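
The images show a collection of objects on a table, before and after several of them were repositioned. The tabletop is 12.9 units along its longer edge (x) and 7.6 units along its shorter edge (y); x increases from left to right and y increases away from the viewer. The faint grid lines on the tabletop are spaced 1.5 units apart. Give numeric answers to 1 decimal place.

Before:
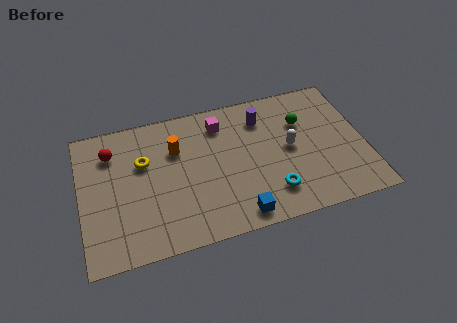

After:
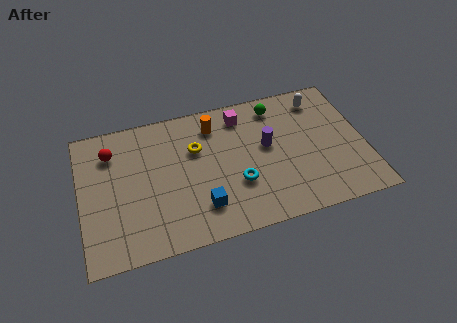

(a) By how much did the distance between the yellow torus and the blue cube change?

-2.5

They were about 5.7 units apart before and 3.2 after — 2.5 units closer together.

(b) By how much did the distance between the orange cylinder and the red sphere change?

+1.7

The distance was about 3.0 in the first image and 4.7 in the second, so they moved 1.7 units further apart.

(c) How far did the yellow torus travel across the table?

2.4

From (2.9, 4.9) to (5.3, 5.0), the yellow torus covered √(2.4² + 0.1²) ≈ 2.4 units.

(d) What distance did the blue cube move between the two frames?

1.8

The blue cube was near (6.9, 0.9) before and (5.3, 1.8) after, so it travelled √(1.6² + 0.9²) ≈ 1.8 units.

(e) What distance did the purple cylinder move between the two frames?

1.6

The purple cylinder was near (8.4, 5.9) before and (8.5, 4.3) after, so it travelled √(0.1² + 1.6²) ≈ 1.6 units.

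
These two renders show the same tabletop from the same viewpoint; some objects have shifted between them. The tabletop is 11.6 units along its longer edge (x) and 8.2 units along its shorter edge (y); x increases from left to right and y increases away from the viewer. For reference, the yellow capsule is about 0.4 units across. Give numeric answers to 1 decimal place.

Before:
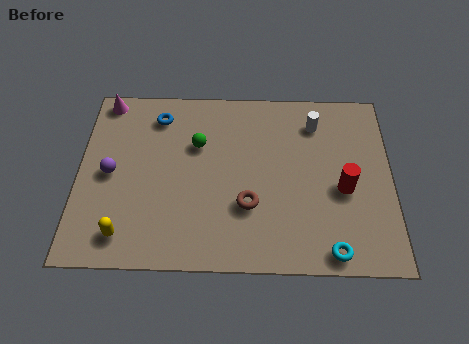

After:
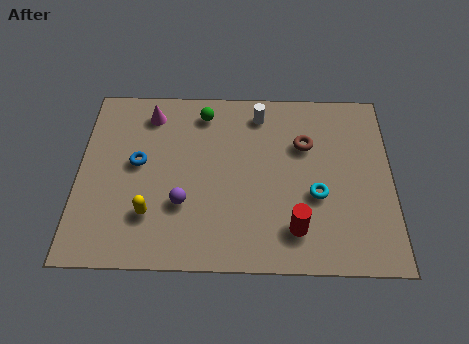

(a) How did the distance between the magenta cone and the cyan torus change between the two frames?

-3.5

Before: roughly 10.7 units apart; after: 7.2. That's 3.5 units closer together.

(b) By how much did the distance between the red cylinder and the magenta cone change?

-2.3

The distance was about 9.7 in the first image and 7.4 in the second, so they moved 2.3 units closer together.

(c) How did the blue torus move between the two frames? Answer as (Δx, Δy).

(-0.7, -2.2)

The blue torus started near (2.9, 6.7) and ended near (2.2, 4.5).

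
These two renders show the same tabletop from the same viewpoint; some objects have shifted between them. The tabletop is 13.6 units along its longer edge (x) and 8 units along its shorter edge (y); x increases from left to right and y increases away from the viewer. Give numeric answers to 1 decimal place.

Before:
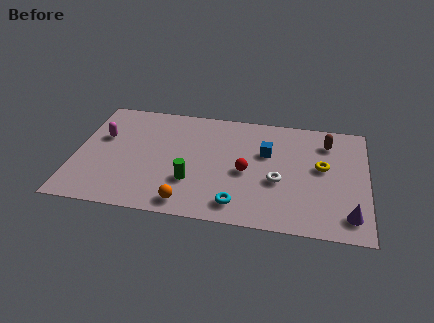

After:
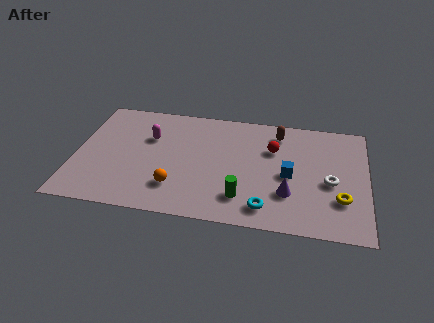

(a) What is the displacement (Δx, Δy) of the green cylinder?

(2.4, -0.7)

From the two frames, the green cylinder sits at roughly (5.5, 2.5) before and (7.9, 1.8) after.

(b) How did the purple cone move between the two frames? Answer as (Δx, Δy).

(-2.8, 1.0)

The purple cone started near (12.8, 1.4) and ended near (10.0, 2.4).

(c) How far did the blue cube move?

1.8

The blue cube was near (8.9, 5.1) before and (10.0, 3.7) after, so it travelled √(1.1² + 1.4²) ≈ 1.8 units.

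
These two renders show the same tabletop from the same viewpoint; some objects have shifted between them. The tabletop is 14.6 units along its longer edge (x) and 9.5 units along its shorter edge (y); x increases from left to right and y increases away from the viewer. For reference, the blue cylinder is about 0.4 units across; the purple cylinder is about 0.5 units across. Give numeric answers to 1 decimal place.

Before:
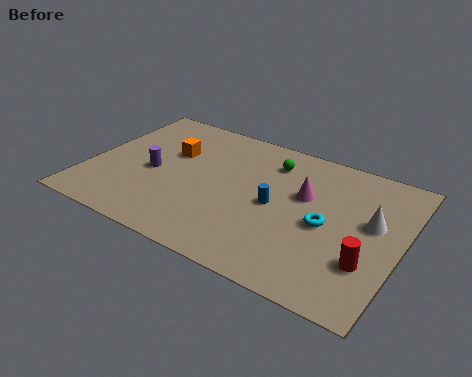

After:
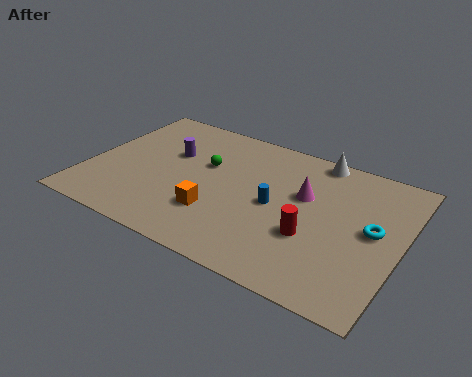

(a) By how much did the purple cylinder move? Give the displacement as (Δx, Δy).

(0.6, 1.7)

The purple cylinder was at about (3.0, 4.3) and moved to about (3.6, 6.0).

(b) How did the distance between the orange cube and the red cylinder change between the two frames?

-5.8

Before: roughly 10.2 units apart; after: 4.4. That's 5.8 units closer together.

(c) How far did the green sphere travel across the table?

3.3

The green sphere was near (8.2, 7.5) before and (5.3, 5.9) after, so it travelled √(2.9² + 1.6²) ≈ 3.3 units.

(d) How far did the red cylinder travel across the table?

2.6

From (13.3, 2.9) to (10.7, 3.4), the red cylinder covered √(2.6² + 0.5²) ≈ 2.6 units.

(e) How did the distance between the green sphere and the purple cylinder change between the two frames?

-4.4

The distance was about 6.1 in the first image and 1.7 in the second, so they moved 4.4 units closer together.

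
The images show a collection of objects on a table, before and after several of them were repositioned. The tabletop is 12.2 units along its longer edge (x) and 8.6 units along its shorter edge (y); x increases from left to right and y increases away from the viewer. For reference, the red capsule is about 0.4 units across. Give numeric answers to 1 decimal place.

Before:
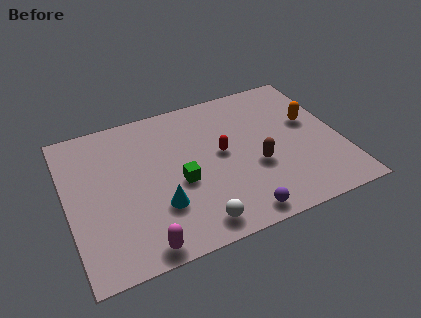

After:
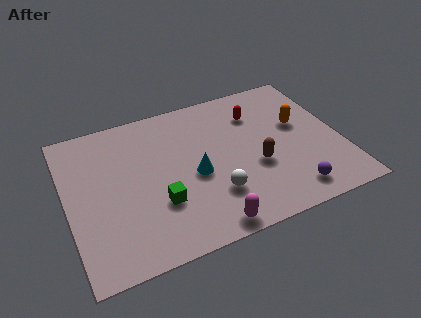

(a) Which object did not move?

the brown capsule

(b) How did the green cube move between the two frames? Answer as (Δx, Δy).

(-1.0, -0.8)

The green cube was at about (4.9, 3.6) and moved to about (3.9, 2.8).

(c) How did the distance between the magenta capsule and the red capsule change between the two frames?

+0.8

Before: roughly 5.5 units apart; after: 6.3. That's 0.8 units further apart.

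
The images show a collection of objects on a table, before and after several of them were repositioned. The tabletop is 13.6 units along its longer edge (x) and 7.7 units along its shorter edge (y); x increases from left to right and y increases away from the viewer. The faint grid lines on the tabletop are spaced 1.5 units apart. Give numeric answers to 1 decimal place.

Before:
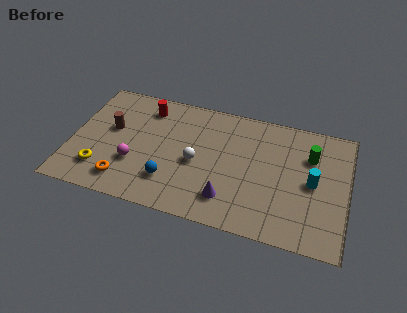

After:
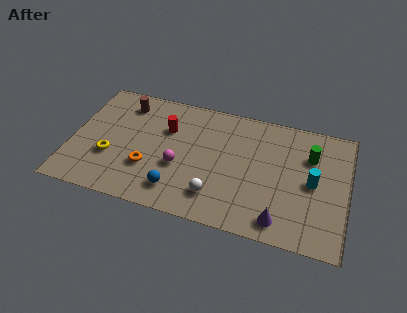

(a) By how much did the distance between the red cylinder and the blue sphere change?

-0.8

Before: roughly 4.6 units apart; after: 3.8. That's 0.8 units closer together.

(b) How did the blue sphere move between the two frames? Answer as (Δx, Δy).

(0.4, -0.5)

The blue sphere was at about (5.0, 2.0) and moved to about (5.4, 1.5).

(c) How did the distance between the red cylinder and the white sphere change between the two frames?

+0.5

They were about 3.9 units apart before and 4.4 after — 0.5 units further apart.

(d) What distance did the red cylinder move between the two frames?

1.6

From (3.5, 6.3) to (4.6, 5.2), the red cylinder covered √(1.1² + 1.1²) ≈ 1.6 units.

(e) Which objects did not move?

the cyan cylinder and the green cylinder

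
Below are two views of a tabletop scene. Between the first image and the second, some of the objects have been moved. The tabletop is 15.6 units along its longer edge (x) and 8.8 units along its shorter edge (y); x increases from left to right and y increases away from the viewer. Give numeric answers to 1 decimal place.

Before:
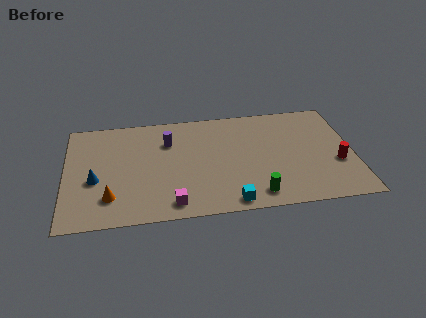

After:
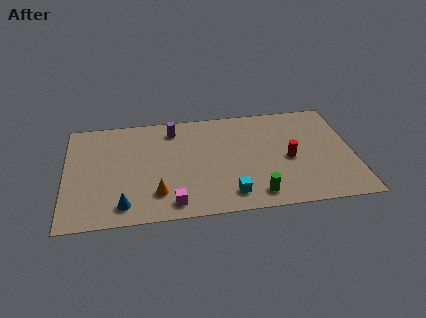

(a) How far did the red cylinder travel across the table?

2.7

The red cylinder was near (14.7, 3.3) before and (12.1, 4.0) after, so it travelled √(2.6² + 0.7²) ≈ 2.7 units.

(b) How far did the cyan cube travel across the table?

0.6

The cyan cube moved from about (8.8, 0.9) to (8.8, 1.5), a distance of √(0.0² + 0.6²) ≈ 0.6.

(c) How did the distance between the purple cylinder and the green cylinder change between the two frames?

+0.6

The distance was about 6.8 in the first image and 7.4 in the second, so they moved 0.6 units further apart.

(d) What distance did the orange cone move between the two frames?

2.5

The orange cone was near (2.4, 2.1) before and (4.9, 2.1) after, so it travelled √(2.5² + 0.0²) ≈ 2.5 units.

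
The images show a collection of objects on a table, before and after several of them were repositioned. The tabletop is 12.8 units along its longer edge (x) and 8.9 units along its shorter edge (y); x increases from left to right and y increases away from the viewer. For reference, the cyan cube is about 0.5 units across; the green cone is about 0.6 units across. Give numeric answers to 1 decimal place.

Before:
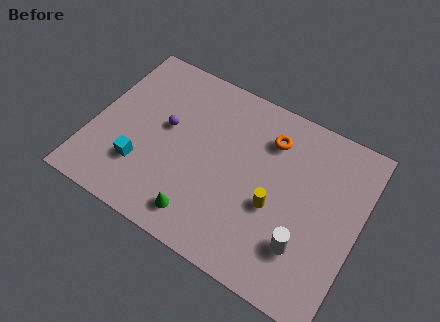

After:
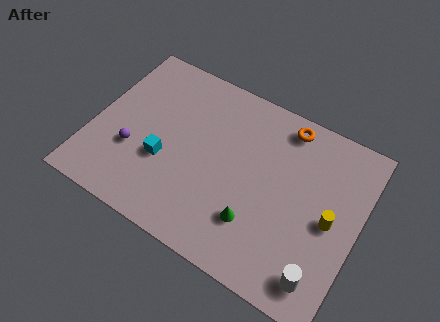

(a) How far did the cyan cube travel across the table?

1.3

The cyan cube was near (2.6, 2.5) before and (3.6, 3.3) after, so it travelled √(1.0² + 0.8²) ≈ 1.3 units.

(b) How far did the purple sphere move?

2.3

The purple sphere was near (3.4, 5.0) before and (2.1, 3.1) after, so it travelled √(1.3² + 1.9²) ≈ 2.3 units.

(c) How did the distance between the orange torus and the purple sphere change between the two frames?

+3.1

Before: roughly 5.1 units apart; after: 8.2. That's 3.1 units further apart.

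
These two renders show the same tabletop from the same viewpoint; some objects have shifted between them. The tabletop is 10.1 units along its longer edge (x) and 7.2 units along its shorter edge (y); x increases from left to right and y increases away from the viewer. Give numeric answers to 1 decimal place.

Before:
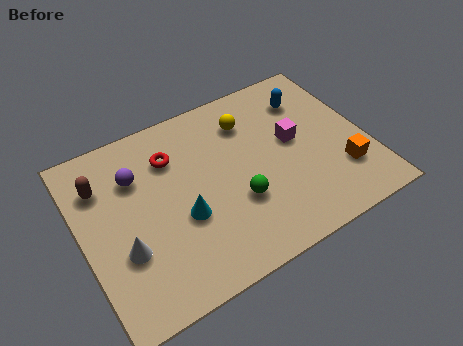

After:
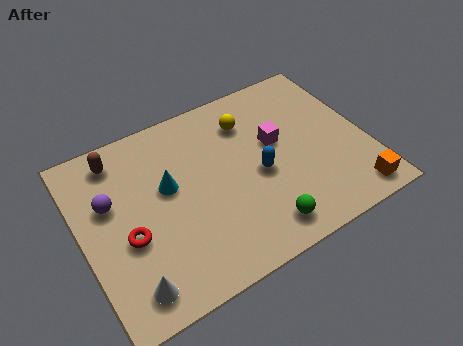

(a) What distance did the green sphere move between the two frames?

1.5

The green sphere moved from about (5.3, 2.5) to (5.9, 1.1), a distance of √(0.6² + 1.4²) ≈ 1.5.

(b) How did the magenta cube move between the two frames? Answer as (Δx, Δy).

(-0.6, 0.2)

The magenta cube started near (7.6, 4.0) and ended near (7.0, 4.2).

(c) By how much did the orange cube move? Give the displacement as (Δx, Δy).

(0.2, -1.1)

The orange cube was at about (9.0, 2.0) and moved to about (9.2, 0.9).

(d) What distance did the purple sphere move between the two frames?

1.2

The purple sphere moved from about (2.1, 5.1) to (1.1, 4.5), a distance of √(1.0² + 0.6²) ≈ 1.2.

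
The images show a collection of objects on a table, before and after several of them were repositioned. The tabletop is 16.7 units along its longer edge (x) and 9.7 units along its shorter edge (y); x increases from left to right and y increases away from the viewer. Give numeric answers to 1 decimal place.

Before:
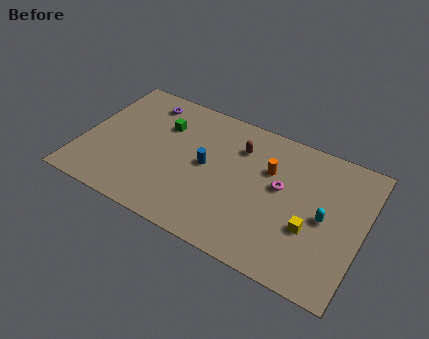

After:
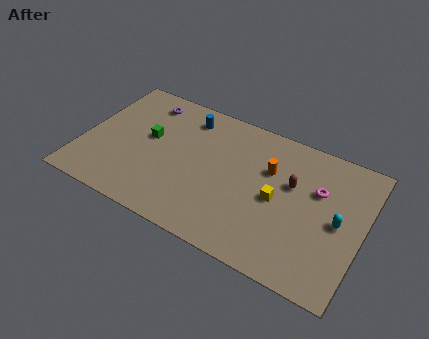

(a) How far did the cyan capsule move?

0.8

The cyan capsule was near (14.5, 4.6) before and (15.3, 4.7) after, so it travelled √(0.8² + 0.1²) ≈ 0.8 units.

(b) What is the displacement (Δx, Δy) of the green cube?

(-0.7, -1.3)

The green cube started near (4.5, 6.8) and ended near (3.8, 5.5).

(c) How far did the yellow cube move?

2.4

The yellow cube moved from about (13.8, 3.5) to (11.7, 4.6), a distance of √(2.1² + 1.1²) ≈ 2.4.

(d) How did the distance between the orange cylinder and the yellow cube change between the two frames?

-2.1

Before: roughly 4.0 units apart; after: 1.9. That's 2.1 units closer together.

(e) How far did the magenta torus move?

2.2

The magenta torus was near (11.8, 5.5) before and (13.9, 6.3) after, so it travelled √(2.1² + 0.8²) ≈ 2.2 units.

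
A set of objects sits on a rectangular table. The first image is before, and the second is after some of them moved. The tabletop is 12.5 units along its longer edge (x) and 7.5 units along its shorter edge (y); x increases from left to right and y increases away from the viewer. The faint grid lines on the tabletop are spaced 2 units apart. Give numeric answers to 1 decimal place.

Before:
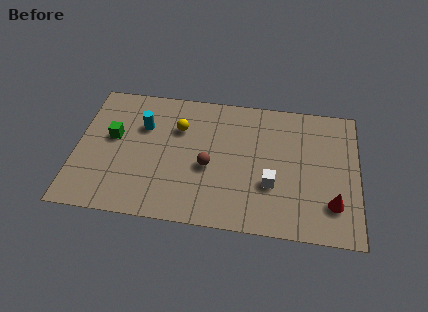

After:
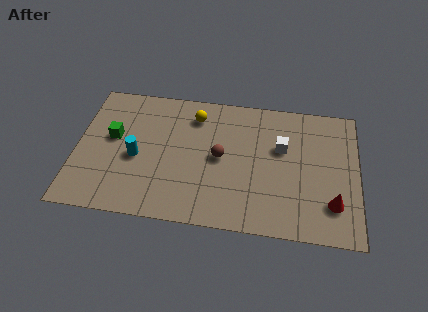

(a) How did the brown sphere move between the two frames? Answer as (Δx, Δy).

(0.5, 0.6)

The brown sphere was at about (5.9, 3.2) and moved to about (6.4, 3.8).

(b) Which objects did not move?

the red cone and the green cube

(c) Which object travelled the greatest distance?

the white cube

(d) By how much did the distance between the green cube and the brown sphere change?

+0.4

The distance was about 4.4 in the first image and 4.8 in the second, so they moved 0.4 units further apart.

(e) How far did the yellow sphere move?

1.1

From (4.5, 5.2) to (5.2, 6.0), the yellow sphere covered √(0.7² + 0.8²) ≈ 1.1 units.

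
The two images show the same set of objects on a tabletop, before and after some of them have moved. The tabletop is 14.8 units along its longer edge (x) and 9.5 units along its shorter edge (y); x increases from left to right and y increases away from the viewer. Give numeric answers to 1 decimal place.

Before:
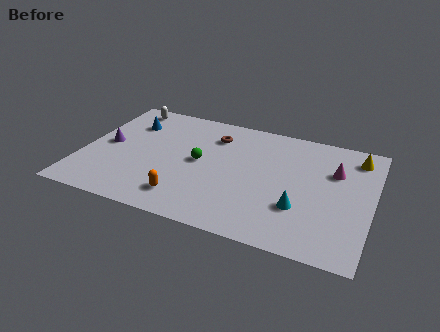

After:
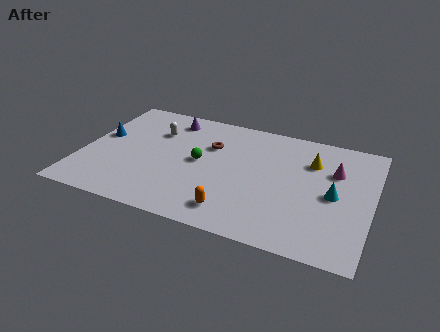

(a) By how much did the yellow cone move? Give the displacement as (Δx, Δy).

(-2.2, -1.1)

The yellow cone started near (13.8, 7.9) and ended near (11.6, 6.8).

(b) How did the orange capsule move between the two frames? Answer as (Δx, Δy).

(2.5, -0.2)

The orange capsule was at about (5.6, 1.8) and moved to about (8.1, 1.6).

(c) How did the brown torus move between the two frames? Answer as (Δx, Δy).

(-0.1, -0.9)

The brown torus was at about (6.5, 7.3) and moved to about (6.4, 6.4).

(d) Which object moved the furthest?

the purple cone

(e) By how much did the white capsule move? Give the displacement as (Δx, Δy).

(1.8, -1.7)

From the two frames, the white capsule sits at roughly (1.7, 8.4) before and (3.5, 6.7) after.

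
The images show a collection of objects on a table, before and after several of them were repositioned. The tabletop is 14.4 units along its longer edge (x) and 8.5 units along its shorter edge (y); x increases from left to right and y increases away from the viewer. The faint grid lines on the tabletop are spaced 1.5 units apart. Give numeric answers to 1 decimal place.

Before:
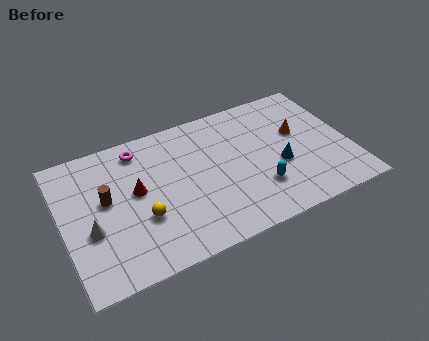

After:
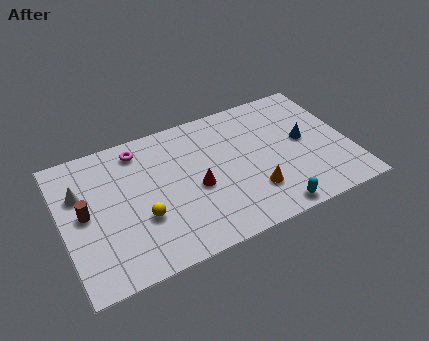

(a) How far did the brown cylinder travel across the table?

1.2

The brown cylinder was near (2.2, 4.8) before and (1.1, 4.4) after, so it travelled √(1.1² + 0.4²) ≈ 1.2 units.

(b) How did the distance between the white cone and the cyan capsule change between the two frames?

+1.9

They were about 8.3 units apart before and 10.2 after — 1.9 units further apart.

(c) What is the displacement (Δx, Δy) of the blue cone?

(1.4, 1.1)

From the two frames, the blue cone sits at roughly (10.8, 3.4) before and (12.2, 4.5) after.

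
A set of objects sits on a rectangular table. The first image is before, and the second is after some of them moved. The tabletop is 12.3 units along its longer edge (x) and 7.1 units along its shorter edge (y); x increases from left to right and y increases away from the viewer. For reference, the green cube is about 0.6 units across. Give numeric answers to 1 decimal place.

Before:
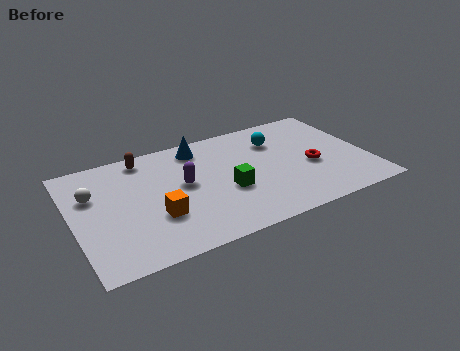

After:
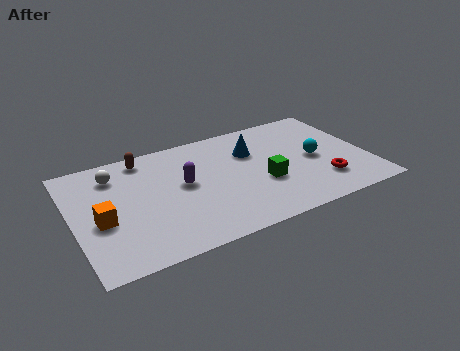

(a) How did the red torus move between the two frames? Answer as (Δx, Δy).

(0.3, -1.2)

The red torus was at about (9.9, 3.0) and moved to about (10.2, 1.8).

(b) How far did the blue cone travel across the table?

2.4

The blue cone was near (5.5, 6.0) before and (7.6, 4.9) after, so it travelled √(2.1² + 1.1²) ≈ 2.4 units.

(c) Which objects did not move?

the brown capsule and the purple capsule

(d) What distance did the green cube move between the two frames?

1.5

The green cube moved from about (6.3, 2.8) to (7.8, 2.7), a distance of √(1.5² + 0.1²) ≈ 1.5.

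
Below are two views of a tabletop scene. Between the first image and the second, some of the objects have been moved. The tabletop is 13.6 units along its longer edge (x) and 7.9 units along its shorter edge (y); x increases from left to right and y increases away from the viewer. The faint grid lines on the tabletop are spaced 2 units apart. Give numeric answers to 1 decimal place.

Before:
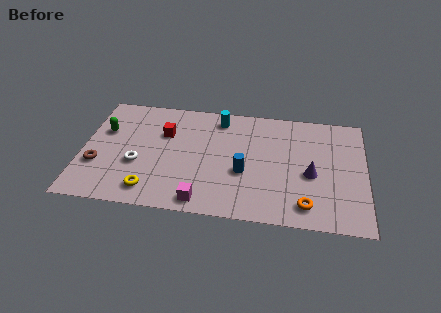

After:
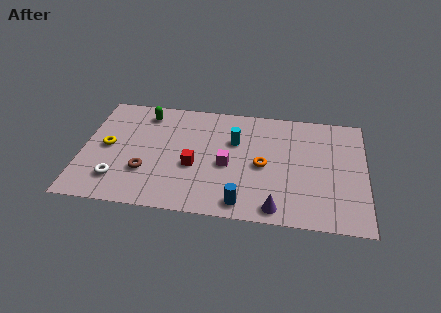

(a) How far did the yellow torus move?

3.5

From (3.4, 1.3) to (1.2, 4.0), the yellow torus covered √(2.2² + 2.7²) ≈ 3.5 units.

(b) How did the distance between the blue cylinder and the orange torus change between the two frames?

-0.7

They were about 3.5 units apart before and 2.8 after — 0.7 units closer together.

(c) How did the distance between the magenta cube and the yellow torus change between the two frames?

+3.3

Before: roughly 2.5 units apart; after: 5.8. That's 3.3 units further apart.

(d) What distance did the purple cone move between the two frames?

3.0

The purple cone moved from about (11.0, 3.4) to (9.4, 0.9), a distance of √(1.6² + 2.5²) ≈ 3.0.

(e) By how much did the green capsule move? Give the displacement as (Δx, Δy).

(1.9, 1.5)

The green capsule was at about (1.0, 5.1) and moved to about (2.9, 6.6).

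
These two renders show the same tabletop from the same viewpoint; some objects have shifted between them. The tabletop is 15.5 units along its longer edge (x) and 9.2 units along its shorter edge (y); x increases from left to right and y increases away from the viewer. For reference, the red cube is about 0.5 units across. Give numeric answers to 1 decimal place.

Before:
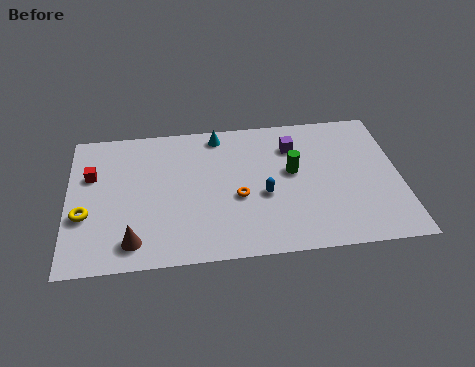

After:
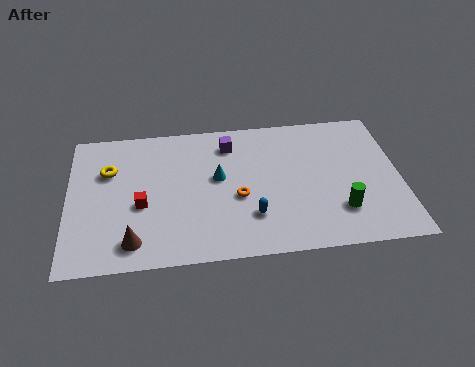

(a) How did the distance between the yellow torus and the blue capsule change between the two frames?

-0.7

The distance was about 8.3 in the first image and 7.6 in the second, so they moved 0.7 units closer together.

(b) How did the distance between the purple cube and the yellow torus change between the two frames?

-4.6

They were about 10.4 units apart before and 5.8 after — 4.6 units closer together.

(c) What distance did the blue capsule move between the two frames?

1.4

The blue capsule was near (9.1, 3.8) before and (8.5, 2.5) after, so it travelled √(0.6² + 1.3²) ≈ 1.4 units.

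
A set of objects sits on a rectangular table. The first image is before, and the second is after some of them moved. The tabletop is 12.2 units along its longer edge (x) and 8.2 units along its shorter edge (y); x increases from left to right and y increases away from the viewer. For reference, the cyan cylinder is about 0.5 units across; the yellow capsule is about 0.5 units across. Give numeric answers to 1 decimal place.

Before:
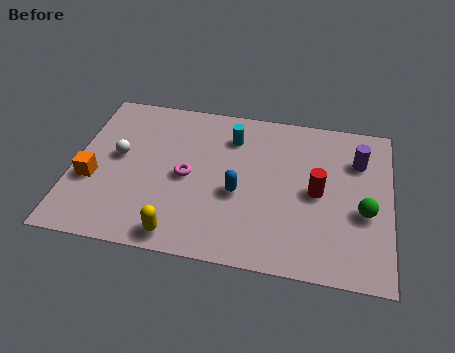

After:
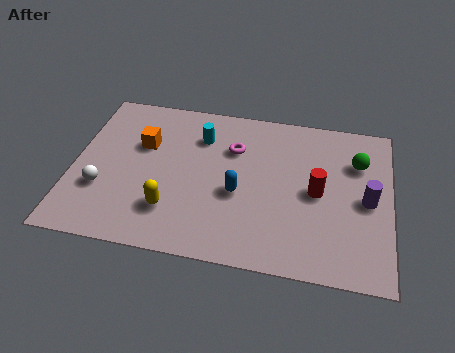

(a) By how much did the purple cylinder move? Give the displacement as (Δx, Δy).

(0.4, -2.0)

The purple cylinder was at about (10.9, 5.9) and moved to about (11.3, 3.9).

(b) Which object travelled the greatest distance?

the orange cube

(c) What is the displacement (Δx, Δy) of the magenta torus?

(1.7, 1.8)

The magenta torus started near (4.4, 3.9) and ended near (6.1, 5.7).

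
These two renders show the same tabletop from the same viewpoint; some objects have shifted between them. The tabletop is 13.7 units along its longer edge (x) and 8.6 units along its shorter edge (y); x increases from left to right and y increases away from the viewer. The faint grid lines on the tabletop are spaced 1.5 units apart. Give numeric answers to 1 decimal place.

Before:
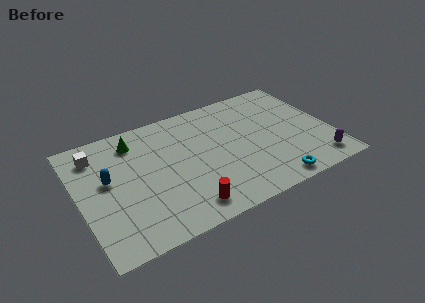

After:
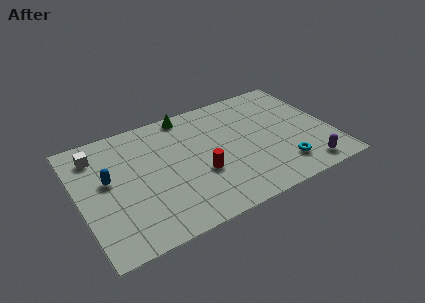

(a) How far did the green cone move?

3.1

The green cone moved from about (3.3, 7.0) to (6.3, 7.8), a distance of √(3.0² + 0.8²) ≈ 3.1.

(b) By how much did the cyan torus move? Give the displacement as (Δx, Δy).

(0.7, 0.9)

From the two frames, the cyan torus sits at roughly (10.0, 0.9) before and (10.7, 1.8) after.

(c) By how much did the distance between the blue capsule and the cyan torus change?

+0.3

The distance was about 9.3 in the first image and 9.6 in the second, so they moved 0.3 units further apart.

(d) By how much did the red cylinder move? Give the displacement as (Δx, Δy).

(1.1, 1.9)

The red cylinder started near (5.3, 1.3) and ended near (6.4, 3.2).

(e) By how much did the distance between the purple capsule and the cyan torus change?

-1.2

They were about 2.6 units apart before and 1.4 after — 1.2 units closer together.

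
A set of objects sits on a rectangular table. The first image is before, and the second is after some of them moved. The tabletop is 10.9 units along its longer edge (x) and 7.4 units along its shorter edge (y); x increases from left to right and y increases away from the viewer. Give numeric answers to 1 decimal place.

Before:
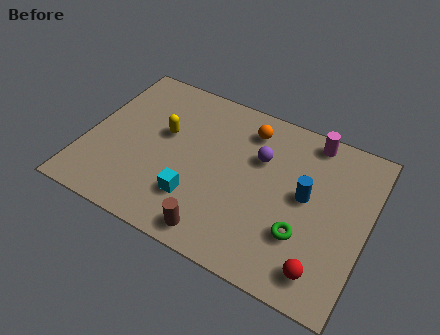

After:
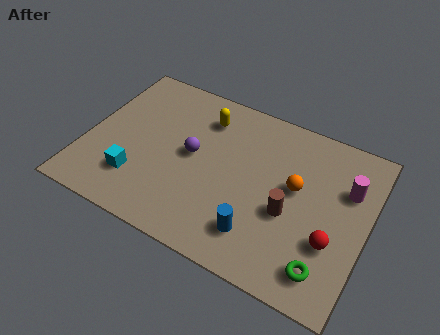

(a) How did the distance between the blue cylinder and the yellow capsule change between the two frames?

-0.6

Before: roughly 5.6 units apart; after: 5.0. That's 0.6 units closer together.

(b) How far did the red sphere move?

1.3

The red sphere was near (9.5, 1.2) before and (9.7, 2.5) after, so it travelled √(0.2² + 1.3²) ≈ 1.3 units.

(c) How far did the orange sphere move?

2.8

The orange sphere moved from about (6.0, 6.0) to (8.1, 4.2), a distance of √(2.1² + 1.8²) ≈ 2.8.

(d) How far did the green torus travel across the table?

1.4

From (8.6, 2.3) to (9.6, 1.3), the green torus covered √(1.0² + 1.0²) ≈ 1.4 units.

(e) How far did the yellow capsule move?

2.0

From (2.9, 4.4) to (4.3, 5.8), the yellow capsule covered √(1.4² + 1.4²) ≈ 2.0 units.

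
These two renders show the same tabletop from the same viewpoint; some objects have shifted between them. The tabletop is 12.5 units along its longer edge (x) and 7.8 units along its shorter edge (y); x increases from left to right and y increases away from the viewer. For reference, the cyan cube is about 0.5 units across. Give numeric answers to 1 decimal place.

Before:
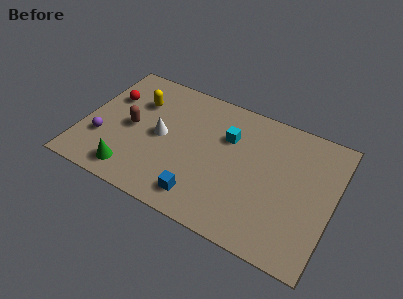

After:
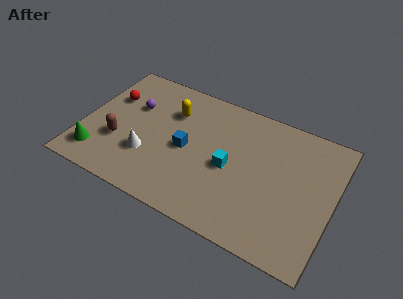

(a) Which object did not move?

the red sphere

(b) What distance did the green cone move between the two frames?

1.8

From (2.8, 1.2) to (1.0, 1.5), the green cone covered √(1.8² + 0.3²) ≈ 1.8 units.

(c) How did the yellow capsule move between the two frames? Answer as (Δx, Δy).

(1.7, 0.1)

The yellow capsule started near (2.5, 5.5) and ended near (4.2, 5.6).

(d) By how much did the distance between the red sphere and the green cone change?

-0.6

They were about 4.3 units apart before and 3.7 after — 0.6 units closer together.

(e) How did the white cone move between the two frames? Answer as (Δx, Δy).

(-0.5, -1.4)

From the two frames, the white cone sits at roughly (3.9, 3.9) before and (3.4, 2.5) after.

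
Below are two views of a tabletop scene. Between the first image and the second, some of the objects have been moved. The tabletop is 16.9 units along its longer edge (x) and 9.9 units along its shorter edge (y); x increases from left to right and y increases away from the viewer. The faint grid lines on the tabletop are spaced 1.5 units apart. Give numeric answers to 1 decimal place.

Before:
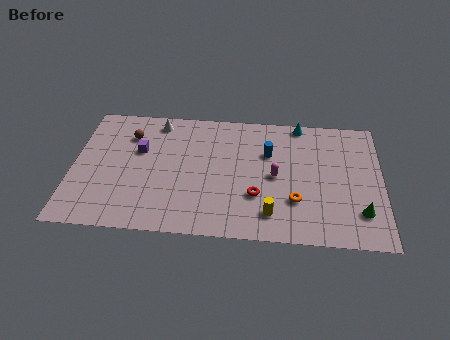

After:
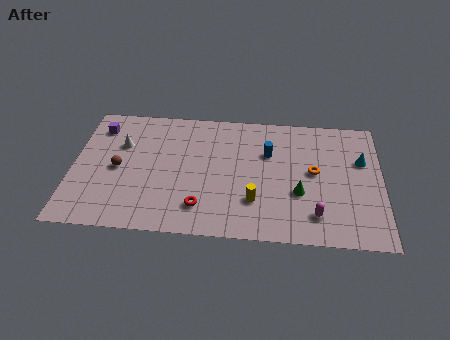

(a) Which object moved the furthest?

the cyan cone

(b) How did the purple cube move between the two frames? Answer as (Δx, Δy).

(-2.3, 1.7)

The purple cube was at about (3.6, 6.2) and moved to about (1.3, 7.9).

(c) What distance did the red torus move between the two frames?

3.2

From (10.1, 3.2) to (7.1, 2.1), the red torus covered √(3.0² + 1.1²) ≈ 3.2 units.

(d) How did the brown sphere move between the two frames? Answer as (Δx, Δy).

(-0.5, -2.7)

The brown sphere was at about (3.0, 7.4) and moved to about (2.5, 4.7).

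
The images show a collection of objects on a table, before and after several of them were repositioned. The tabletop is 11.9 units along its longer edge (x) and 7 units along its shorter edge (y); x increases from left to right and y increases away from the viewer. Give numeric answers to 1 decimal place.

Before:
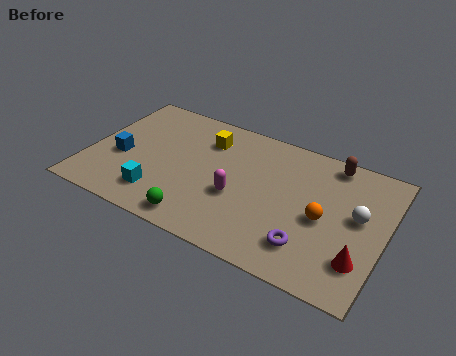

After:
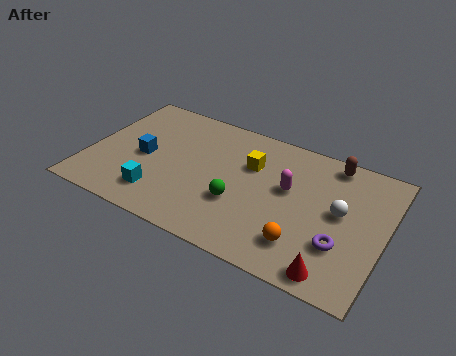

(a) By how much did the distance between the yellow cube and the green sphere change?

-2.2

Before: roughly 4.4 units apart; after: 2.2. That's 2.2 units closer together.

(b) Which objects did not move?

the cyan cube and the brown capsule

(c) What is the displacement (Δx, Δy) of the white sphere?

(-0.7, -0.1)

The white sphere started near (10.8, 3.9) and ended near (10.1, 3.8).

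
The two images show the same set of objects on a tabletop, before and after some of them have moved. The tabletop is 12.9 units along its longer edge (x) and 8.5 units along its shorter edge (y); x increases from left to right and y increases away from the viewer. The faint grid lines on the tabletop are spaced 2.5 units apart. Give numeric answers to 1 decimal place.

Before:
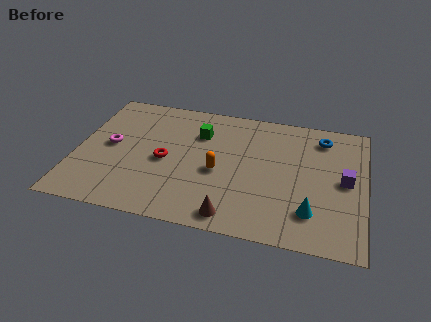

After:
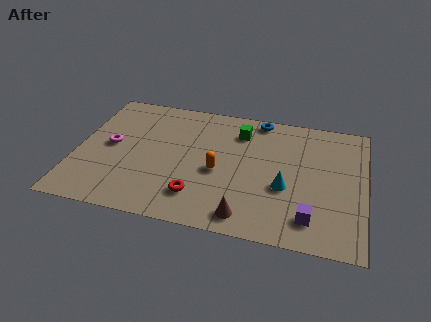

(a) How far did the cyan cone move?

1.8

The cyan cone moved from about (10.6, 2.0) to (9.4, 3.3), a distance of √(1.2² + 1.3²) ≈ 1.8.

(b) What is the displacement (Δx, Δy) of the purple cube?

(-1.4, -2.7)

The purple cube started near (12.0, 4.3) and ended near (10.6, 1.6).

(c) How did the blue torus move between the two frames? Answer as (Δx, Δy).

(-2.9, 0.7)

From the two frames, the blue torus sits at roughly (10.9, 7.0) before and (8.0, 7.7) after.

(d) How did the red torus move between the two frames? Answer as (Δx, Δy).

(1.6, -2.0)

The red torus started near (4.0, 3.9) and ended near (5.6, 1.9).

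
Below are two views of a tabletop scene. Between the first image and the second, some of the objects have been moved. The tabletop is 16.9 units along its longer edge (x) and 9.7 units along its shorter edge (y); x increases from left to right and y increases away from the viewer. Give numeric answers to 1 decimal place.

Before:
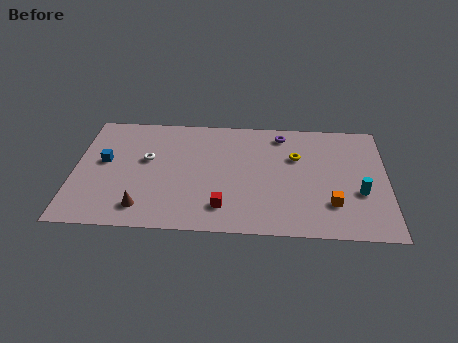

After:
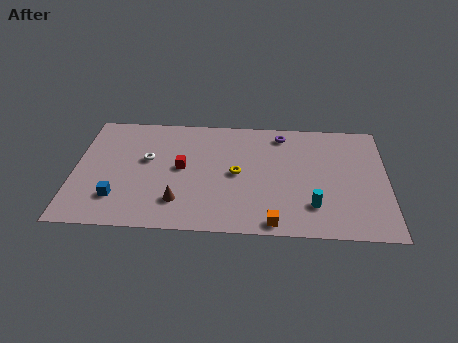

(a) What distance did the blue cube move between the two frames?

3.1

The blue cube was near (1.6, 5.4) before and (2.4, 2.4) after, so it travelled √(0.8² + 3.0²) ≈ 3.1 units.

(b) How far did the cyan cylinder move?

2.8

The cyan cylinder was near (15.4, 3.6) before and (12.9, 2.4) after, so it travelled √(2.5² + 1.2²) ≈ 2.8 units.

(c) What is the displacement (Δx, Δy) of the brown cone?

(1.9, 0.6)

From the two frames, the brown cone sits at roughly (3.8, 1.7) before and (5.7, 2.3) after.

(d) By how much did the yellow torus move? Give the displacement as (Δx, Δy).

(-3.2, -1.6)

From the two frames, the yellow torus sits at roughly (12.0, 6.4) before and (8.8, 4.8) after.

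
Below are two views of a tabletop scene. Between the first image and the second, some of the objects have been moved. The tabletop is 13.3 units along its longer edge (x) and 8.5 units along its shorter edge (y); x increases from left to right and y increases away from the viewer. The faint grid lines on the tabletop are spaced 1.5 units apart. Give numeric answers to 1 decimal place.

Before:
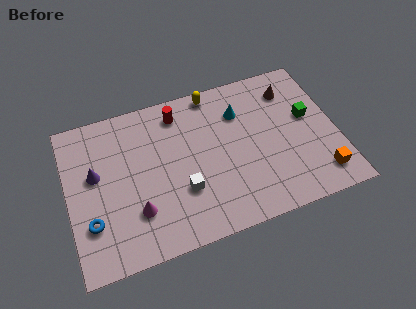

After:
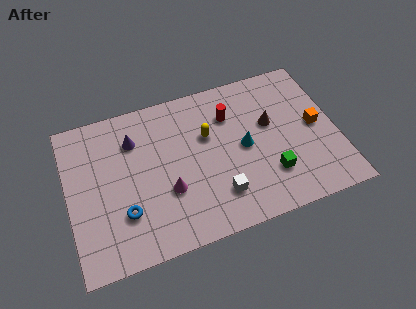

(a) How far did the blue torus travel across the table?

1.6

From (1.0, 2.5) to (2.6, 2.5), the blue torus covered √(1.6² + 0.0²) ≈ 1.6 units.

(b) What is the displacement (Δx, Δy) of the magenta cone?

(1.6, 0.6)

The magenta cone was at about (3.2, 2.4) and moved to about (4.8, 3.0).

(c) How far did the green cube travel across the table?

3.4

The green cube moved from about (12.0, 4.9) to (9.8, 2.3), a distance of √(2.2² + 2.6²) ≈ 3.4.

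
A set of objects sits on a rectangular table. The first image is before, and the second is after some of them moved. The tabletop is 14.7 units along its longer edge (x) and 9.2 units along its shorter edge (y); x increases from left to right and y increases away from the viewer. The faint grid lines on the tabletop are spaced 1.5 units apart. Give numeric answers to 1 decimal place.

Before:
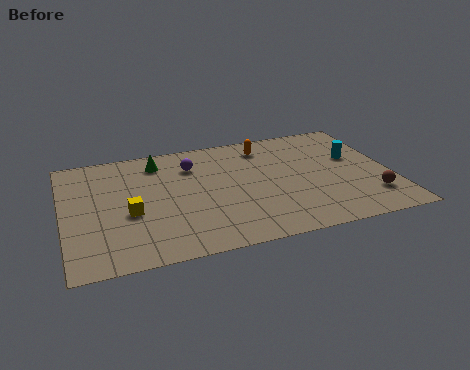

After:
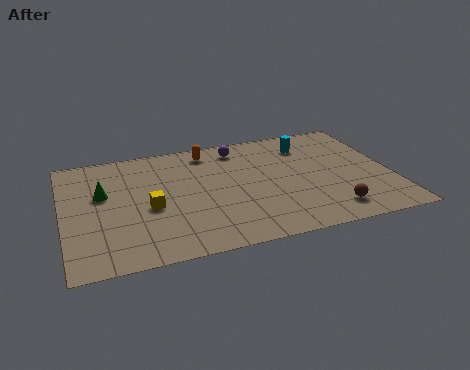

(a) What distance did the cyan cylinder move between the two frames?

2.6

The cyan cylinder moved from about (13.2, 5.6) to (11.2, 7.2), a distance of √(2.0² + 1.6²) ≈ 2.6.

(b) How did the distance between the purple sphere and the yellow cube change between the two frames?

+1.4

Before: roughly 4.3 units apart; after: 5.7. That's 1.4 units further apart.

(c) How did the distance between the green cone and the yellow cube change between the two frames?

-1.5

Before: roughly 4.1 units apart; after: 2.6. That's 1.5 units closer together.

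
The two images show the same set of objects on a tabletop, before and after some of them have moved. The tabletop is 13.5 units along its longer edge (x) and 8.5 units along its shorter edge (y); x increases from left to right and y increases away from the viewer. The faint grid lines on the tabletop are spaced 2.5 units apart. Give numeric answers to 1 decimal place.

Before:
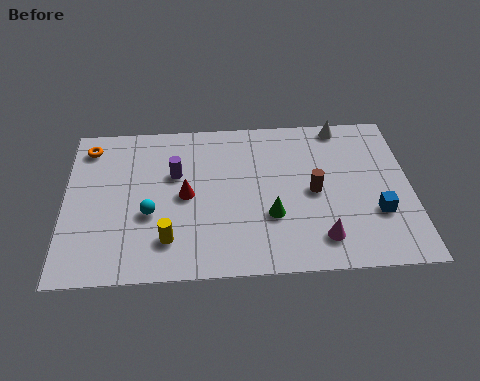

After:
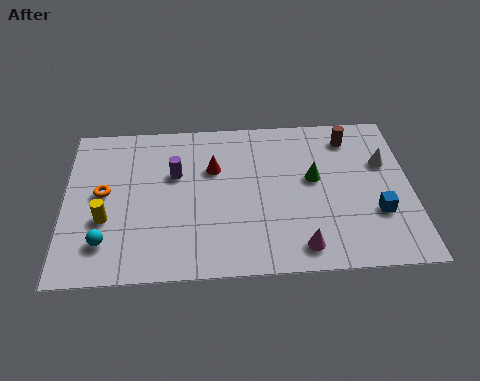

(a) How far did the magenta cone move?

0.9

The magenta cone was near (9.9, 1.6) before and (9.1, 1.2) after, so it travelled √(0.8² + 0.4²) ≈ 0.9 units.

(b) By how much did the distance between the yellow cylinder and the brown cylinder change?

+4.3

They were about 6.1 units apart before and 10.4 after — 4.3 units further apart.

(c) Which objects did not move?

the purple cylinder and the blue cube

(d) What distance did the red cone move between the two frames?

1.8

The red cone moved from about (4.7, 4.2) to (5.8, 5.6), a distance of √(1.1² + 1.4²) ≈ 1.8.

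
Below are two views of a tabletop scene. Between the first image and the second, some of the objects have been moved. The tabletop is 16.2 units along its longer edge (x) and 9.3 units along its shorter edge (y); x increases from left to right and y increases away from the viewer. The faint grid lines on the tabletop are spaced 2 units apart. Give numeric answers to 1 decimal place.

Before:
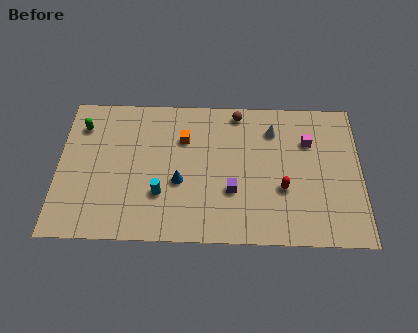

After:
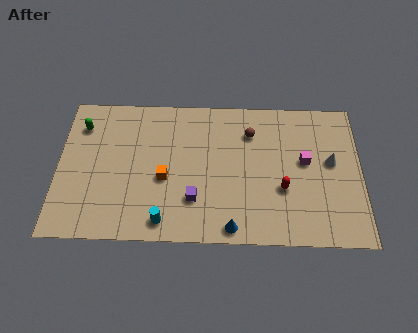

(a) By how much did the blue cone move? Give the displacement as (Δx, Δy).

(2.8, -2.8)

The blue cone was at about (6.5, 3.7) and moved to about (9.3, 0.9).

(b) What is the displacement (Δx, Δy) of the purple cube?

(-2.0, -0.6)

From the two frames, the purple cube sits at roughly (9.3, 3.2) before and (7.3, 2.6) after.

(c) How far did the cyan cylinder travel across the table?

1.7

From (5.5, 2.9) to (5.7, 1.2), the cyan cylinder covered √(0.2² + 1.7²) ≈ 1.7 units.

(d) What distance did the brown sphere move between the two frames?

1.5

From (9.6, 8.3) to (10.3, 7.0), the brown sphere covered √(0.7² + 1.3²) ≈ 1.5 units.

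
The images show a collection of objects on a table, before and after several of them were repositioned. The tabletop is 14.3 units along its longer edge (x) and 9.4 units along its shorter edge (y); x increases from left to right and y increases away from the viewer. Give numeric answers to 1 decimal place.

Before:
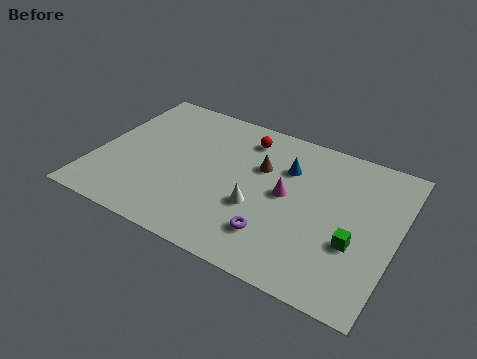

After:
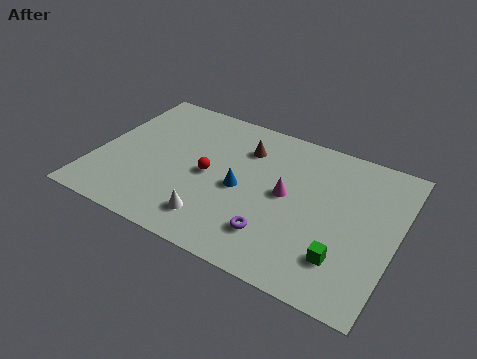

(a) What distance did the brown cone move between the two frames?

1.3

From (7.7, 6.1) to (6.8, 7.0), the brown cone covered √(0.9² + 0.9²) ≈ 1.3 units.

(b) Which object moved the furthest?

the red sphere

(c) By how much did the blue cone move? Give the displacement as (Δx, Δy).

(-1.9, -2.3)

The blue cone was at about (8.9, 6.6) and moved to about (7.0, 4.3).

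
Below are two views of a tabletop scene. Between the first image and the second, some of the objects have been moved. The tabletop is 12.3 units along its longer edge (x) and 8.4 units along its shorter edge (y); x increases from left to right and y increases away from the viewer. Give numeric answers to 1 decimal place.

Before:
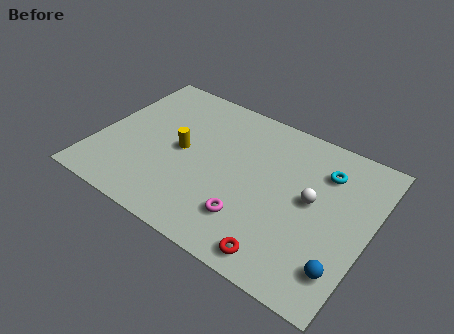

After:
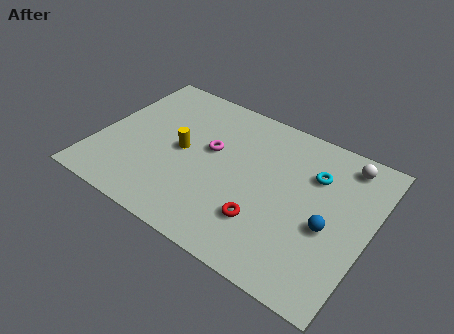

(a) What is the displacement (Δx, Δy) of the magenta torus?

(-2.3, 2.8)

The magenta torus was at about (7.3, 2.1) and moved to about (5.0, 4.9).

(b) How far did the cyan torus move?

0.6

From (10.0, 6.3) to (9.6, 5.9), the cyan torus covered √(0.4² + 0.4²) ≈ 0.6 units.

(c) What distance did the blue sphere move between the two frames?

1.9

The blue sphere was near (11.5, 1.8) before and (10.6, 3.5) after, so it travelled √(0.9² + 1.7²) ≈ 1.9 units.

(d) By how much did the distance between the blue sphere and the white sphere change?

+0.5

They were about 3.2 units apart before and 3.7 after — 0.5 units further apart.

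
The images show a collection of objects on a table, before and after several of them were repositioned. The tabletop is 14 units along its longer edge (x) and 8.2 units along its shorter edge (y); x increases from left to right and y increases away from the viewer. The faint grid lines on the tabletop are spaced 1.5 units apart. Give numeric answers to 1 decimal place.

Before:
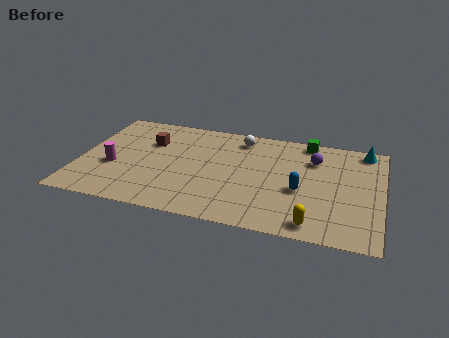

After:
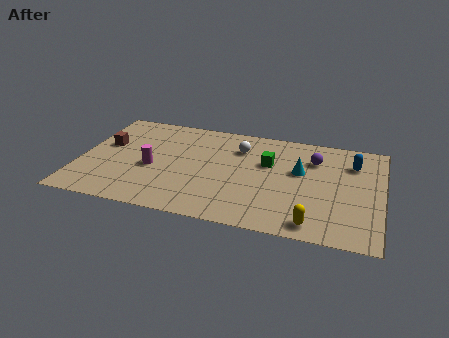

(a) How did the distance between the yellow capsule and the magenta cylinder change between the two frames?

-1.7

Before: roughly 9.7 units apart; after: 8.0. That's 1.7 units closer together.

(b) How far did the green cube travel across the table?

2.8

The green cube was near (10.4, 7.4) before and (8.7, 5.2) after, so it travelled √(1.7² + 2.2²) ≈ 2.8 units.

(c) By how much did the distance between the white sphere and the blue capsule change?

+0.7

The distance was about 4.6 in the first image and 5.3 in the second, so they moved 0.7 units further apart.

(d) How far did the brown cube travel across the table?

2.1

The brown cube moved from about (3.1, 5.6) to (1.1, 4.9), a distance of √(2.0² + 0.7²) ≈ 2.1.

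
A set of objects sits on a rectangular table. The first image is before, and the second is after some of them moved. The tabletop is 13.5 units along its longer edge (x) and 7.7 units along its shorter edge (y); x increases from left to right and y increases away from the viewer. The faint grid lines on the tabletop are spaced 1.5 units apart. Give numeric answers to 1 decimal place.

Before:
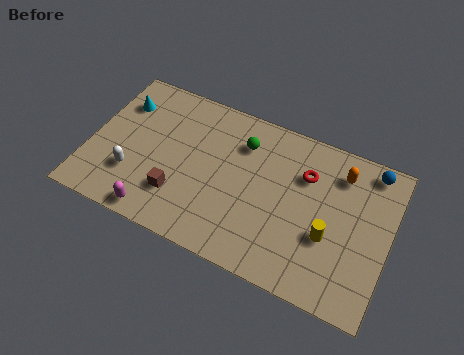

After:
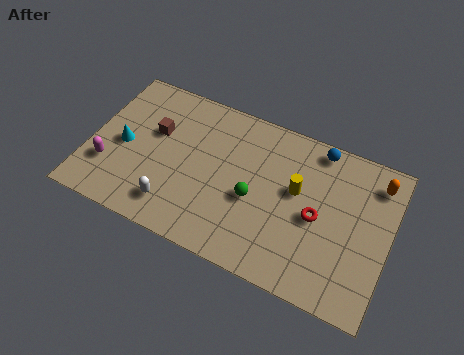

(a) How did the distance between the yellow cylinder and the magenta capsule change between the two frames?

+0.8

The distance was about 7.8 in the first image and 8.6 in the second, so they moved 0.8 units further apart.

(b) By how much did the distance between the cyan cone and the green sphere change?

+0.4

The distance was about 5.6 in the first image and 6.0 in the second, so they moved 0.4 units further apart.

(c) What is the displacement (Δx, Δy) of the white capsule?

(2.0, -0.8)

From the two frames, the white capsule sits at roughly (2.1, 2.3) before and (4.1, 1.5) after.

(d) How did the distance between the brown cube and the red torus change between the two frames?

+1.3

Before: roughly 6.3 units apart; after: 7.6. That's 1.3 units further apart.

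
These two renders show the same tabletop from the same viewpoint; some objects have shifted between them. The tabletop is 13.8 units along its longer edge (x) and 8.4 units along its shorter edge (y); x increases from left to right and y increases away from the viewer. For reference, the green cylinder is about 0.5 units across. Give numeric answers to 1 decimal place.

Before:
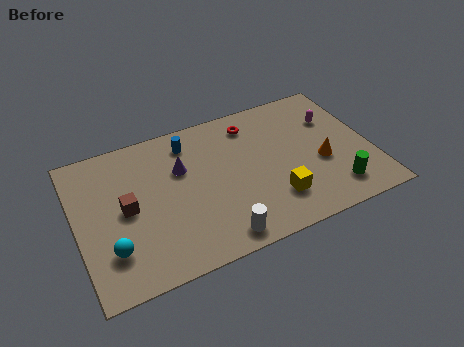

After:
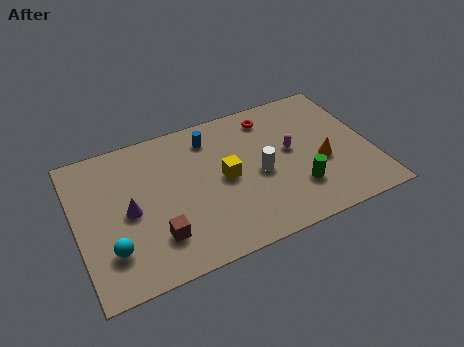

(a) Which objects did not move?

the orange cone and the cyan sphere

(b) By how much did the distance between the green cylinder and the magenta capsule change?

-1.9

They were about 4.2 units apart before and 2.3 after — 1.9 units closer together.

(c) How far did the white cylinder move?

3.6

From (6.2, 1.0) to (8.5, 3.8), the white cylinder covered √(2.3² + 2.8²) ≈ 3.6 units.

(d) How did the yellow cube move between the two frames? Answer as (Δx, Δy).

(-2.1, 2.1)

The yellow cube was at about (9.0, 2.1) and moved to about (6.9, 4.2).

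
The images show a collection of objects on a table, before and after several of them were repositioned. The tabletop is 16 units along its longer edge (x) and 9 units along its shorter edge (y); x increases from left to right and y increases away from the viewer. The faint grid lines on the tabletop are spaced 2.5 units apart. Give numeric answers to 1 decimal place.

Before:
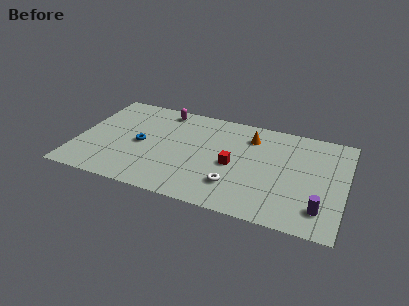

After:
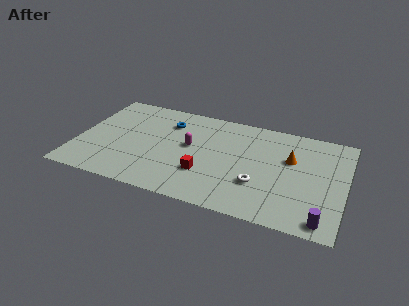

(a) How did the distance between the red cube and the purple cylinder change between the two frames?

+1.6

The distance was about 5.7 in the first image and 7.3 in the second, so they moved 1.6 units further apart.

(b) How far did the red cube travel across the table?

2.1

From (9.4, 4.1) to (7.8, 2.8), the red cube covered √(1.6² + 1.3²) ≈ 2.1 units.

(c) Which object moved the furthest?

the magenta capsule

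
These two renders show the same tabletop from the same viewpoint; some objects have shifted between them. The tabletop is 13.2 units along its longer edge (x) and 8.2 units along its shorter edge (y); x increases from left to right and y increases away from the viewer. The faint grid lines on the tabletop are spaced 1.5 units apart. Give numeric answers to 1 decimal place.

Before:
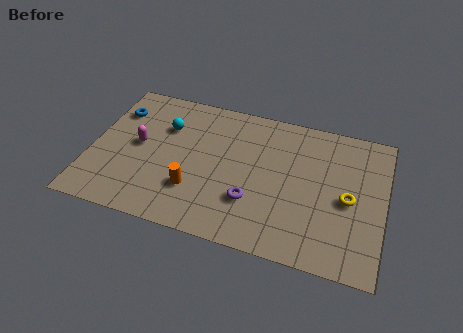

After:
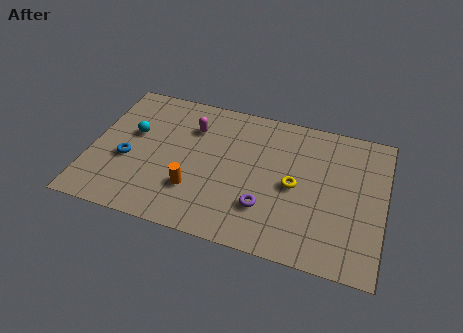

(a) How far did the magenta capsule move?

2.9

The magenta capsule was near (2.1, 4.3) before and (4.4, 6.0) after, so it travelled √(2.3² + 1.7²) ≈ 2.9 units.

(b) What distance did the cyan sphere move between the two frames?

1.6

The cyan sphere was near (3.2, 5.7) before and (1.8, 4.9) after, so it travelled √(1.4² + 0.8²) ≈ 1.6 units.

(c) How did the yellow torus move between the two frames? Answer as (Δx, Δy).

(-2.4, 0.1)

The yellow torus started near (11.6, 3.8) and ended near (9.2, 3.9).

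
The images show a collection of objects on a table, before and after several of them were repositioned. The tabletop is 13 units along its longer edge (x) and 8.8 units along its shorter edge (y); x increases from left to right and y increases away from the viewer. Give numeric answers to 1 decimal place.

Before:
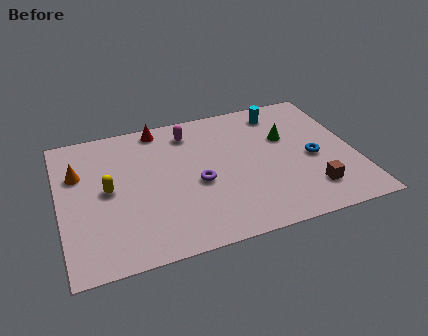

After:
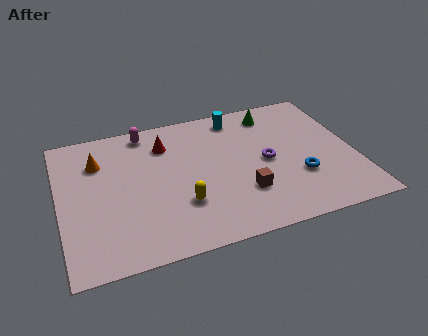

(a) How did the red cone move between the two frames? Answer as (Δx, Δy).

(0.2, -1.2)

From the two frames, the red cone sits at roughly (4.6, 7.9) before and (4.8, 6.7) after.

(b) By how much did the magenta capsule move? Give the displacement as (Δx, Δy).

(-1.9, 0.6)

From the two frames, the magenta capsule sits at roughly (5.9, 7.2) before and (4.0, 7.8) after.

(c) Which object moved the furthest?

the yellow capsule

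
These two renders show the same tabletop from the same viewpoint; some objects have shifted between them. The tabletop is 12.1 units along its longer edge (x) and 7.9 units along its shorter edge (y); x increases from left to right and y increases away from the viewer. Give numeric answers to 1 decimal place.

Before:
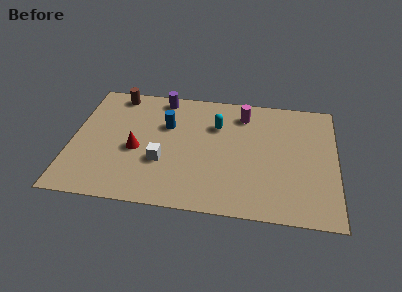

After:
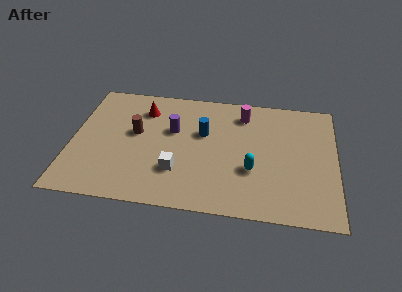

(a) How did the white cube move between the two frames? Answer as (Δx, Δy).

(0.7, -0.5)

From the two frames, the white cube sits at roughly (4.2, 2.8) before and (4.9, 2.3) after.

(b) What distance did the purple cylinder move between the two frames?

2.2

From (4.0, 7.0) to (4.6, 4.9), the purple cylinder covered √(0.6² + 2.1²) ≈ 2.2 units.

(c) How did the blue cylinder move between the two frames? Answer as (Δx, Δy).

(1.7, -0.3)

The blue cylinder was at about (4.3, 5.2) and moved to about (6.0, 4.9).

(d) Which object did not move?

the magenta cylinder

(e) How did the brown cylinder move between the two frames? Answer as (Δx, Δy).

(1.0, -2.5)

From the two frames, the brown cylinder sits at roughly (1.9, 7.0) before and (2.9, 4.5) after.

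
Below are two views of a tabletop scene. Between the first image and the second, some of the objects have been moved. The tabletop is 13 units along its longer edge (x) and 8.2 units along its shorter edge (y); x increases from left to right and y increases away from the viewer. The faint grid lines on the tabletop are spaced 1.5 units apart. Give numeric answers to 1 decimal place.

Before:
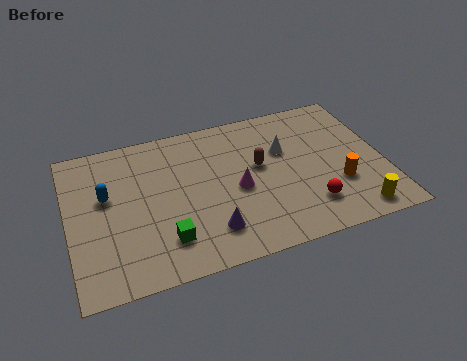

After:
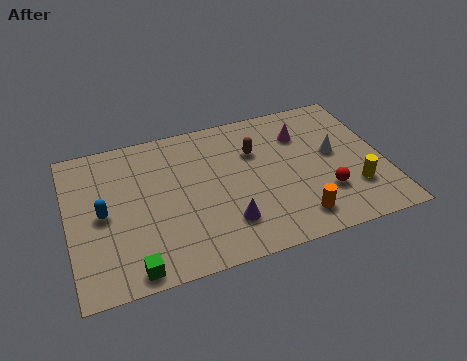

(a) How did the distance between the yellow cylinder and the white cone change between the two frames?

-2.7

Before: roughly 5.0 units apart; after: 2.3. That's 2.7 units closer together.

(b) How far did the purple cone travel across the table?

0.7

The purple cone moved from about (5.6, 1.8) to (6.3, 2.0), a distance of √(0.7² + 0.2²) ≈ 0.7.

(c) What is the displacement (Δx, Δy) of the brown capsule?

(-0.1, 0.9)

From the two frames, the brown capsule sits at roughly (7.9, 4.7) before and (7.8, 5.6) after.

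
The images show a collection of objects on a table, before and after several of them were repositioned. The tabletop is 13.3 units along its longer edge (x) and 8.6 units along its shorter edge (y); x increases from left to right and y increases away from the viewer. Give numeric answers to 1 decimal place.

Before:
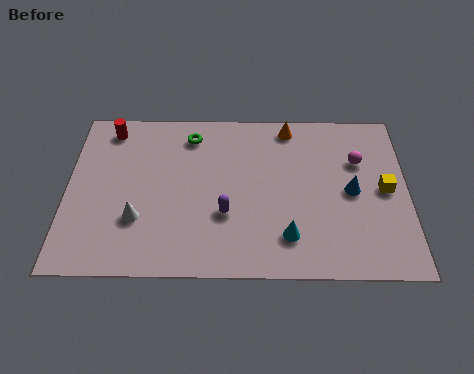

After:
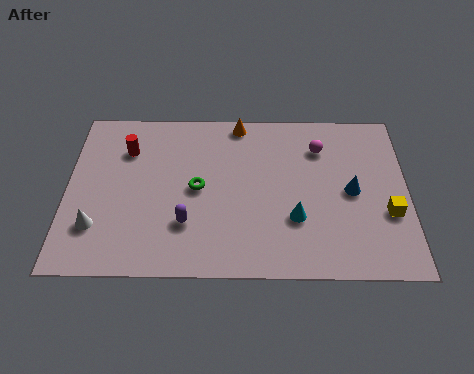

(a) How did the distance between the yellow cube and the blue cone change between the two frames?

+0.5

They were about 1.3 units apart before and 1.8 after — 0.5 units further apart.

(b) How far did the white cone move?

1.6

From (2.8, 2.7) to (1.2, 2.3), the white cone covered √(1.6² + 0.4²) ≈ 1.6 units.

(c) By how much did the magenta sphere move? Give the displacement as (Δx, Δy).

(-1.5, 0.7)

The magenta sphere started near (11.4, 5.8) and ended near (9.9, 6.5).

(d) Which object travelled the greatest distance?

the green torus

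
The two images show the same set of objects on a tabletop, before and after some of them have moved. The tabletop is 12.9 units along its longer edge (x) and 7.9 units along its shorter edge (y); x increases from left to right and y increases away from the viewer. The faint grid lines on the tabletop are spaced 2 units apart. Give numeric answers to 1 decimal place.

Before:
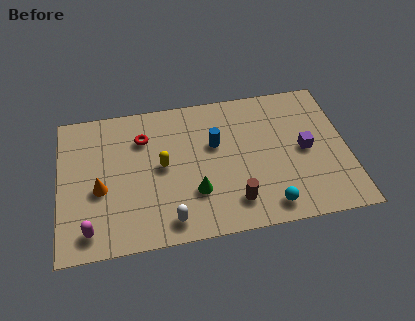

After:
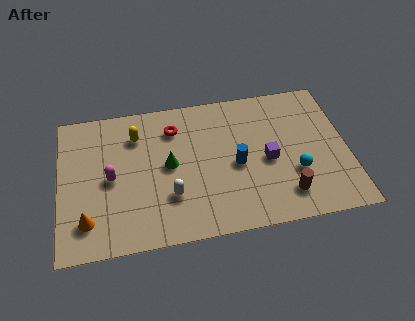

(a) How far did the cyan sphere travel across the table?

2.1

The cyan sphere moved from about (9.2, 1.1) to (10.5, 2.7), a distance of √(1.3² + 1.6²) ≈ 2.1.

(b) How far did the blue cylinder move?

1.6

From (7.0, 4.9) to (7.9, 3.6), the blue cylinder covered √(0.9² + 1.3²) ≈ 1.6 units.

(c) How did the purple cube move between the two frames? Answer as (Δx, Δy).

(-1.7, -0.3)

The purple cube started near (11.0, 3.9) and ended near (9.3, 3.6).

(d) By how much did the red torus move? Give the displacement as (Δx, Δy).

(1.4, 0.3)

From the two frames, the red torus sits at roughly (3.8, 5.8) before and (5.2, 6.1) after.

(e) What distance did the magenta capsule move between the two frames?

2.8

The magenta capsule moved from about (1.3, 1.2) to (2.3, 3.8), a distance of √(1.0² + 2.6²) ≈ 2.8.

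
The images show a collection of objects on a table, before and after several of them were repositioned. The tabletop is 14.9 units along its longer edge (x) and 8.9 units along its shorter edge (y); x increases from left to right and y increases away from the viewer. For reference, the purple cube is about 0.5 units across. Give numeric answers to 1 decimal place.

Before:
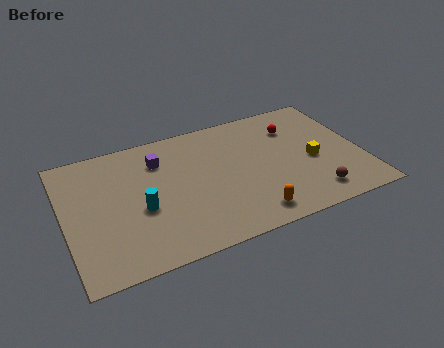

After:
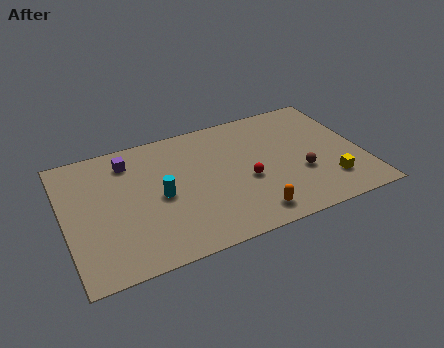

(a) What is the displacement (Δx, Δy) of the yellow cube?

(0.6, -1.8)

The yellow cube started near (12.4, 3.9) and ended near (13.0, 2.1).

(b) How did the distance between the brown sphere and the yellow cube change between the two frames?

-0.7

They were about 2.4 units apart before and 1.7 after — 0.7 units closer together.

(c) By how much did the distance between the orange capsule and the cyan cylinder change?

-0.6

Before: roughly 5.7 units apart; after: 5.1. That's 0.6 units closer together.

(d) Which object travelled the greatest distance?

the red sphere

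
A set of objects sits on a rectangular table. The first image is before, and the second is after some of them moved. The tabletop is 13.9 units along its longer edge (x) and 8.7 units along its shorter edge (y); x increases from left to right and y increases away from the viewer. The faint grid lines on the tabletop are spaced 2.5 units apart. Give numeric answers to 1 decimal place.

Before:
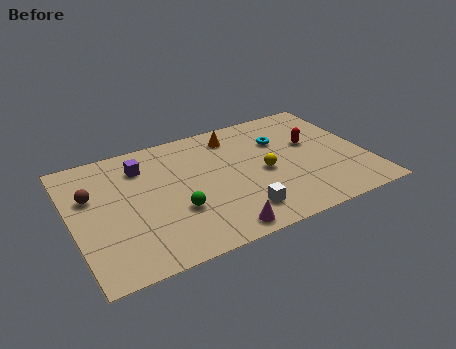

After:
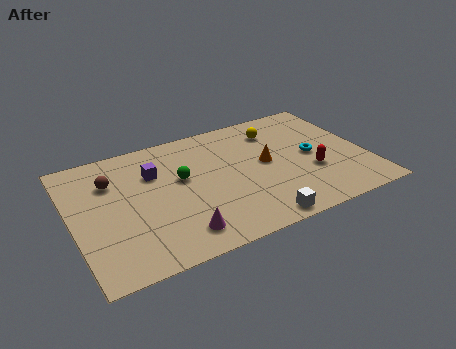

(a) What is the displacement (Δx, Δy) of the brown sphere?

(1.0, 0.6)

The brown sphere was at about (1.0, 5.6) and moved to about (2.0, 6.2).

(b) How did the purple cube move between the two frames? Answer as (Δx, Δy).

(0.5, -0.7)

The purple cube started near (3.5, 6.7) and ended near (4.0, 6.0).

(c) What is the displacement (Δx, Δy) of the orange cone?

(1.2, -2.6)

The orange cone started near (8.0, 7.2) and ended near (9.2, 4.6).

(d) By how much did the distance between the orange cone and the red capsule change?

-1.5

The distance was about 4.0 in the first image and 2.5 in the second, so they moved 1.5 units closer together.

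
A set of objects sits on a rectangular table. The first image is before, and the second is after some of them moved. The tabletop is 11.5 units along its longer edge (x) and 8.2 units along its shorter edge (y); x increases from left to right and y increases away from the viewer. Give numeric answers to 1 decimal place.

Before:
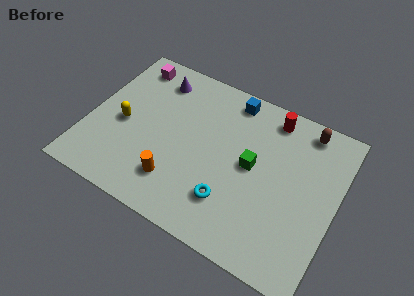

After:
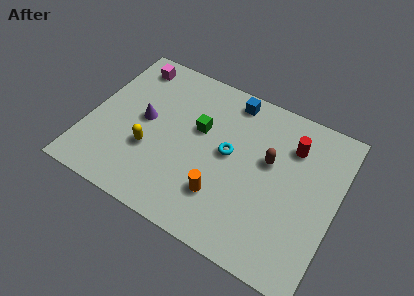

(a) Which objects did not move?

the magenta cube and the blue cube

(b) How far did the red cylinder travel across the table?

1.5

The red cylinder was near (8.1, 7.1) before and (9.2, 6.1) after, so it travelled √(1.1² + 1.0²) ≈ 1.5 units.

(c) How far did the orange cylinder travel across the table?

2.1

From (4.4, 1.9) to (6.5, 2.2), the orange cylinder covered √(2.1² + 0.3²) ≈ 2.1 units.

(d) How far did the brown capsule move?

2.7

The brown capsule moved from about (9.7, 7.2) to (8.3, 4.9), a distance of √(1.4² + 2.3²) ≈ 2.7.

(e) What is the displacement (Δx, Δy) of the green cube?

(-2.6, 0.7)

From the two frames, the green cube sits at roughly (7.6, 4.3) before and (5.0, 5.0) after.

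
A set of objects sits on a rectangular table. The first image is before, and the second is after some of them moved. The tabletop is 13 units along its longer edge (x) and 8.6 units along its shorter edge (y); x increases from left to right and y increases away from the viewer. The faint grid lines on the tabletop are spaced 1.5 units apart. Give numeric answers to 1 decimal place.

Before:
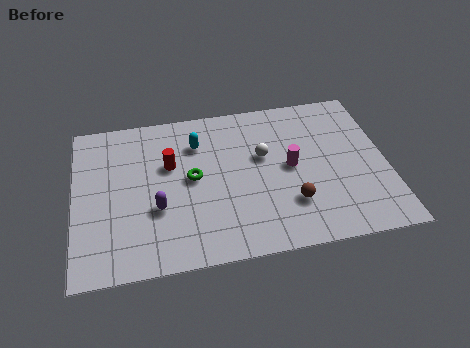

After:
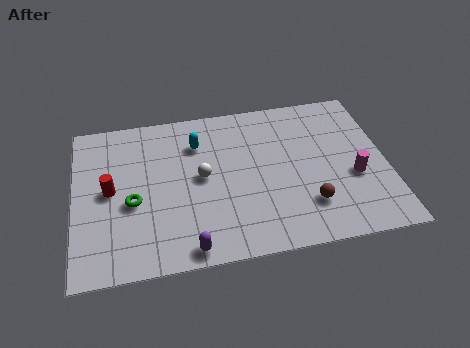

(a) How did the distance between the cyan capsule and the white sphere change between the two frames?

-1.1

They were about 3.0 units apart before and 1.9 after — 1.1 units closer together.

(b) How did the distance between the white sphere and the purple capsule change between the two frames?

-1.2

They were about 5.0 units apart before and 3.8 after — 1.2 units closer together.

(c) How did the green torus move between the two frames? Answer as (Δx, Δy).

(-2.5, -0.9)

From the two frames, the green torus sits at roughly (4.9, 4.5) before and (2.4, 3.6) after.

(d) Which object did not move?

the cyan capsule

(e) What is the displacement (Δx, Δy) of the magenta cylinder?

(2.6, -1.0)

From the two frames, the magenta cylinder sits at roughly (9.0, 4.4) before and (11.6, 3.4) after.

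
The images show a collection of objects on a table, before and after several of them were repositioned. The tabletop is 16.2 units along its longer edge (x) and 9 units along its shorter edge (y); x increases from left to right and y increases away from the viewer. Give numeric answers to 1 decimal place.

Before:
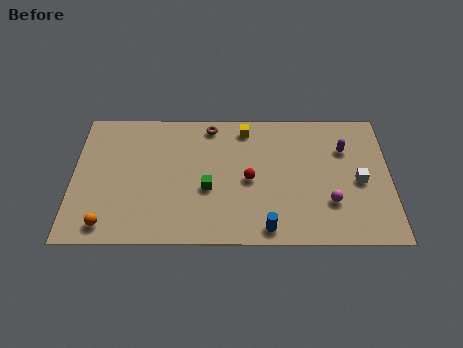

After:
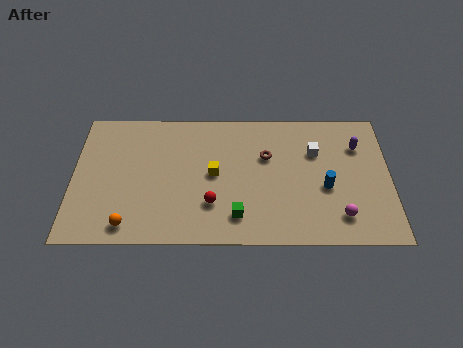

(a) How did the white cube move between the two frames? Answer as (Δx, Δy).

(-2.2, 2.0)

The white cube was at about (14.6, 4.1) and moved to about (12.4, 6.1).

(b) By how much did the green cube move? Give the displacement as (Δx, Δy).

(1.5, -1.8)

The green cube started near (6.9, 3.6) and ended near (8.4, 1.8).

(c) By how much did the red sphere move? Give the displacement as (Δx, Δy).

(-1.9, -1.6)

The red sphere started near (9.0, 4.2) and ended near (7.1, 2.6).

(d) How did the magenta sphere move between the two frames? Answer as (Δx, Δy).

(0.5, -0.9)

The magenta sphere was at about (13.1, 2.7) and moved to about (13.6, 1.8).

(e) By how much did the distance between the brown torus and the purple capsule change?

-2.3

The distance was about 7.1 in the first image and 4.8 in the second, so they moved 2.3 units closer together.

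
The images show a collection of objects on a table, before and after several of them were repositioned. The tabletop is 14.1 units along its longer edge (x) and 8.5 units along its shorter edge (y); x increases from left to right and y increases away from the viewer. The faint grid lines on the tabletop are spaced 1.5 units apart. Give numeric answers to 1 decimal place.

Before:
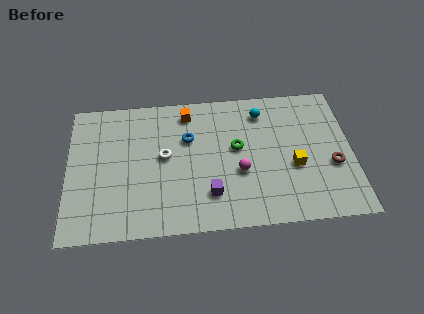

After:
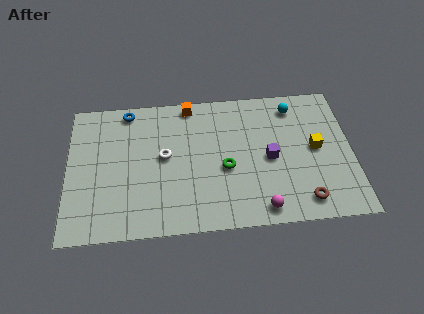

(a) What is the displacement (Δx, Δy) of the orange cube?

(0.1, 0.5)

The orange cube started near (6.0, 7.2) and ended near (6.1, 7.7).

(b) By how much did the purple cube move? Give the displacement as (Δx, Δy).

(3.0, 1.9)

The purple cube was at about (7.0, 2.1) and moved to about (10.0, 4.0).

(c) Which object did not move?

the white torus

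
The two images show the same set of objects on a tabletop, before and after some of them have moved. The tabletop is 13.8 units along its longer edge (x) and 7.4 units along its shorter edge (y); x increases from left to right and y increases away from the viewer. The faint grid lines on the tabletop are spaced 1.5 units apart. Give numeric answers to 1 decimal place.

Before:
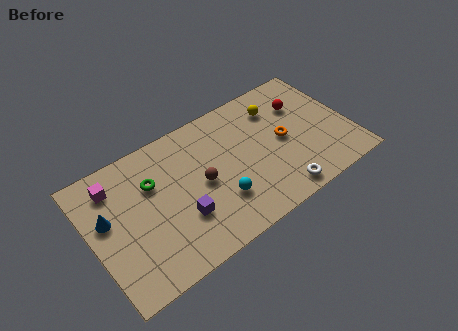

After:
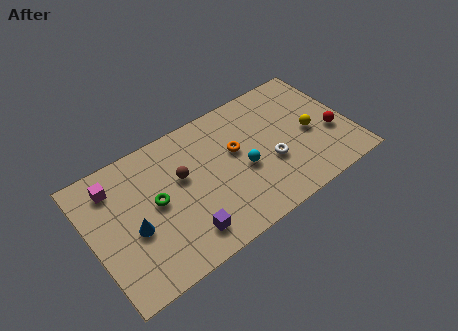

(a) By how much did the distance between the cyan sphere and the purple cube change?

+1.9

They were about 2.0 units apart before and 3.9 after — 1.9 units further apart.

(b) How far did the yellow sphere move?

2.7

From (10.3, 5.7) to (11.7, 3.4), the yellow sphere covered √(1.4² + 2.3²) ≈ 2.7 units.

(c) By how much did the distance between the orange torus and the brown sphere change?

-1.6

They were about 4.5 units apart before and 2.9 after — 1.6 units closer together.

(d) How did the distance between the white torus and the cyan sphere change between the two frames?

-1.8

They were about 3.3 units apart before and 1.5 after — 1.8 units closer together.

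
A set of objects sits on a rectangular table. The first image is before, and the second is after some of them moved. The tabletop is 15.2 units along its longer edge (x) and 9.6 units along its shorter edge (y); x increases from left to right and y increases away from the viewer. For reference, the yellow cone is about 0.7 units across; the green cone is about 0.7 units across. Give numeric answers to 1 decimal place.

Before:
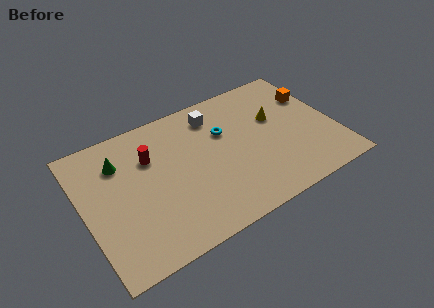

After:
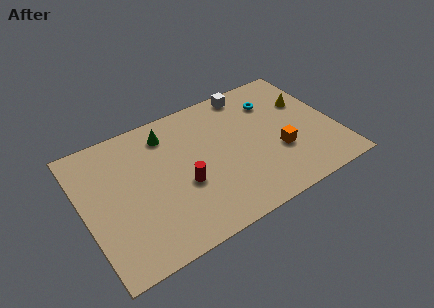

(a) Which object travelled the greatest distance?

the orange cube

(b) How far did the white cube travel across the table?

2.4

From (8.3, 7.8) to (10.6, 8.6), the white cube covered √(2.3² + 0.8²) ≈ 2.4 units.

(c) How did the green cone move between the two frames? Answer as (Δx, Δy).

(3.0, 0.7)

The green cone was at about (2.4, 7.1) and moved to about (5.4, 7.8).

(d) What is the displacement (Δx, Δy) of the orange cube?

(-2.7, -3.2)

From the two frames, the orange cube sits at roughly (14.3, 6.6) before and (11.6, 3.4) after.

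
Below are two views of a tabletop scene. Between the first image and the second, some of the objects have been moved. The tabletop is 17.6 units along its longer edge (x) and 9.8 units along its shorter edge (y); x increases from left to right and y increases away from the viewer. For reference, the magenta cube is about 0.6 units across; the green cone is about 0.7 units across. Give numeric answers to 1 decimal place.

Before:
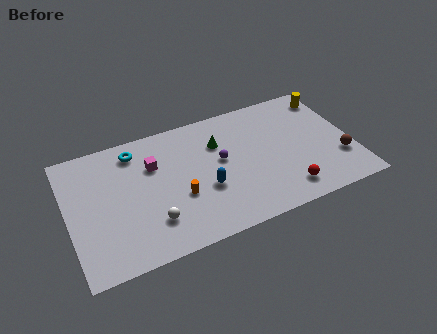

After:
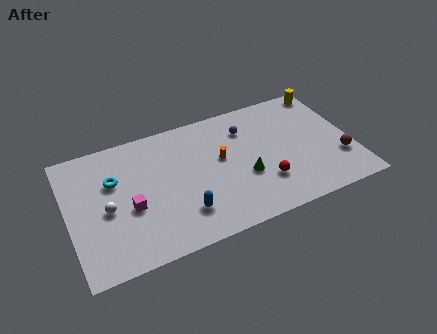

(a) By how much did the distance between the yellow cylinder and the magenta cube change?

+2.4

The distance was about 11.5 in the first image and 13.9 in the second, so they moved 2.4 units further apart.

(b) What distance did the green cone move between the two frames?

3.5

The green cone was near (9.5, 6.9) before and (10.8, 3.7) after, so it travelled √(1.3² + 3.2²) ≈ 3.5 units.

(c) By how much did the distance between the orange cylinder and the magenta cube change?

+2.7

Before: roughly 3.3 units apart; after: 6.0. That's 2.7 units further apart.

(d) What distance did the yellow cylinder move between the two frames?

0.6

The yellow cylinder moved from about (16.8, 8.2) to (16.7, 8.8), a distance of √(0.1² + 0.6²) ≈ 0.6.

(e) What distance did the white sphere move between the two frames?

3.2

The white sphere moved from about (4.9, 2.5) to (2.3, 4.4), a distance of √(2.6² + 1.9²) ≈ 3.2.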